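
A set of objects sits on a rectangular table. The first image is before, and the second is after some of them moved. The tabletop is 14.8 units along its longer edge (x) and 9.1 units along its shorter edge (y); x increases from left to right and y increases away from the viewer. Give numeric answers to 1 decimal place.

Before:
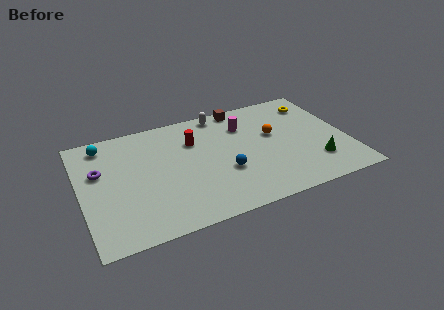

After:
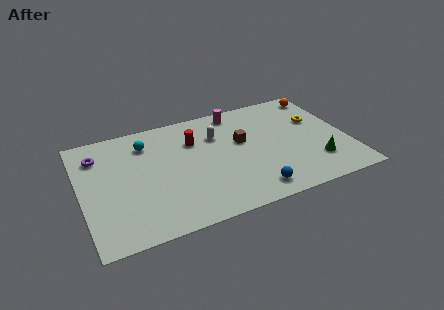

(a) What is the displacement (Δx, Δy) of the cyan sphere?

(2.3, -0.7)

From the two frames, the cyan sphere sits at roughly (1.5, 7.8) before and (3.8, 7.1) after.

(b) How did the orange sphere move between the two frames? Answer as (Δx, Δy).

(3.1, 2.5)

From the two frames, the orange sphere sits at roughly (10.8, 5.4) before and (13.9, 7.9) after.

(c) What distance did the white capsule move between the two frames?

1.8

From (8.1, 8.2) to (7.7, 6.4), the white capsule covered √(0.4² + 1.8²) ≈ 1.8 units.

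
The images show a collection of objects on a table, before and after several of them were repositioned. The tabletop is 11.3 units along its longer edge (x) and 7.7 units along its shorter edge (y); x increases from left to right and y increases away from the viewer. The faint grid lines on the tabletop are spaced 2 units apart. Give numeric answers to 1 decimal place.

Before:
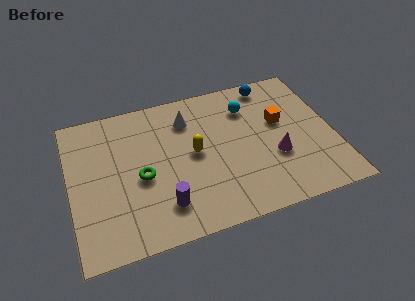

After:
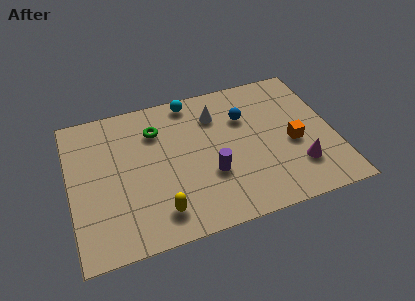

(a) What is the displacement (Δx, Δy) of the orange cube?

(0.4, -1.3)

From the two frames, the orange cube sits at roughly (9.1, 4.6) before and (9.5, 3.3) after.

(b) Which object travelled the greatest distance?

the yellow capsule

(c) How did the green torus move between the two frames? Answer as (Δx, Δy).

(0.8, 2.3)

From the two frames, the green torus sits at roughly (3.0, 3.4) before and (3.8, 5.7) after.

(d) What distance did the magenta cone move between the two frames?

1.2

The magenta cone was near (8.7, 2.8) before and (9.6, 2.0) after, so it travelled √(0.9² + 0.8²) ≈ 1.2 units.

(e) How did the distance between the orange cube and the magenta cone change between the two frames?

-0.5

They were about 1.8 units apart before and 1.3 after — 0.5 units closer together.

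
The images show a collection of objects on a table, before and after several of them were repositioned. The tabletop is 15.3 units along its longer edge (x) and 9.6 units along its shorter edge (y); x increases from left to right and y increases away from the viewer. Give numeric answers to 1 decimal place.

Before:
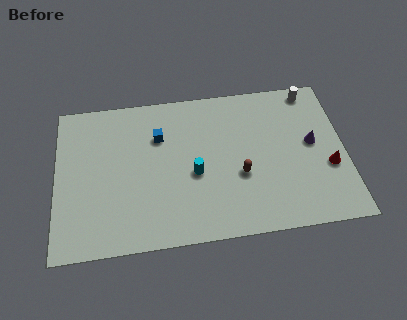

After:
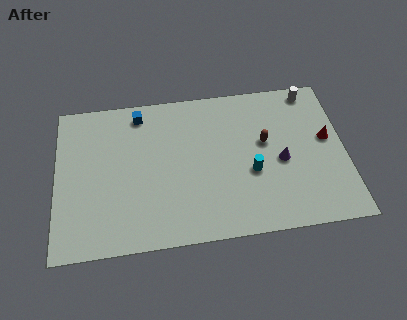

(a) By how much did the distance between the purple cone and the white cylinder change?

+1.3

They were about 3.4 units apart before and 4.7 after — 1.3 units further apart.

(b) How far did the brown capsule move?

2.4

The brown capsule was near (9.7, 3.7) before and (11.1, 5.6) after, so it travelled √(1.4² + 1.9²) ≈ 2.4 units.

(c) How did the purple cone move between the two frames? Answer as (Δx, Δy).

(-1.7, -0.9)

The purple cone started near (13.6, 5.2) and ended near (11.9, 4.3).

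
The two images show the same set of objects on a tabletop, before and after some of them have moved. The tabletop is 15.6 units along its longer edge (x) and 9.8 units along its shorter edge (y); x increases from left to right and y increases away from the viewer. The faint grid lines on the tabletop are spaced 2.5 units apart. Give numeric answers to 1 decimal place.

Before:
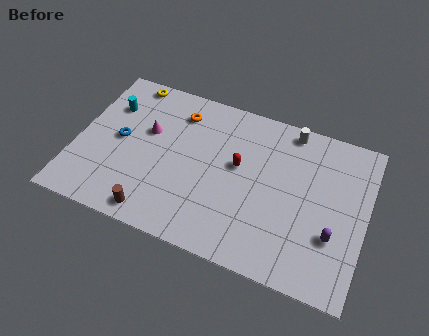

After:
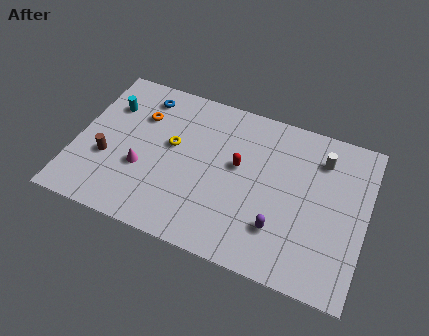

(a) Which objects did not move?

the cyan cylinder and the red capsule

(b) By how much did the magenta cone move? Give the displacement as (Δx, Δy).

(0.0, -2.4)

The magenta cone started near (3.7, 6.0) and ended near (3.7, 3.6).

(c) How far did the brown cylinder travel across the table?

3.8

The brown cylinder was near (4.7, 1.1) before and (1.8, 3.6) after, so it travelled √(2.9² + 2.5²) ≈ 3.8 units.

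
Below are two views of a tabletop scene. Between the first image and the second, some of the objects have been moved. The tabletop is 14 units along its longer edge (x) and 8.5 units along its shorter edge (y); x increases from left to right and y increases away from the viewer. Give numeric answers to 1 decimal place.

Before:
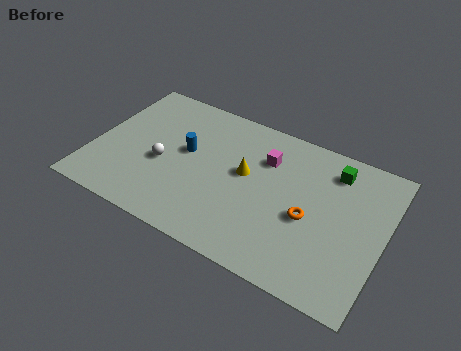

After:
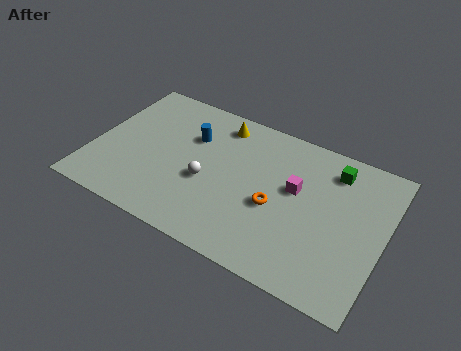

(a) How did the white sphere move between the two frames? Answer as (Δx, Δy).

(2.2, -0.1)

The white sphere was at about (3.4, 3.6) and moved to about (5.6, 3.5).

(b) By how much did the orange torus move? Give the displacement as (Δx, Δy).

(-1.6, -0.1)

From the two frames, the orange torus sits at roughly (10.5, 3.7) before and (8.9, 3.6) after.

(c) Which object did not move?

the green cube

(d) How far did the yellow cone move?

2.9

From (7.3, 4.8) to (5.7, 7.2), the yellow cone covered √(1.6² + 2.4²) ≈ 2.9 units.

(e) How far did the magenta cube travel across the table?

1.9

The magenta cube was near (8.1, 6.1) before and (9.7, 5.0) after, so it travelled √(1.6² + 1.1²) ≈ 1.9 units.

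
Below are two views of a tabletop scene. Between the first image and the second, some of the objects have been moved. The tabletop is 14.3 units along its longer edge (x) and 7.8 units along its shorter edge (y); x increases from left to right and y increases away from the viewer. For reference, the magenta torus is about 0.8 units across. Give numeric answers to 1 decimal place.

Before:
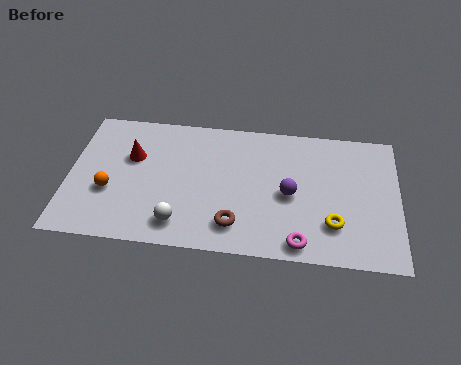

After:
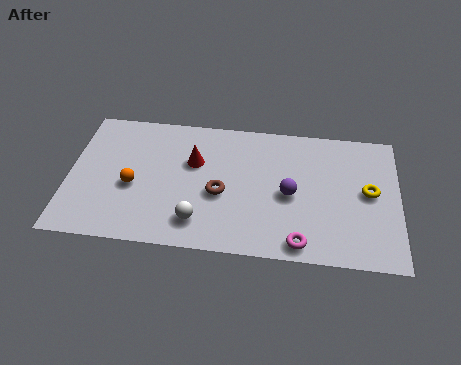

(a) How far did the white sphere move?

0.8

From (4.9, 1.4) to (5.7, 1.6), the white sphere covered √(0.8² + 0.2²) ≈ 0.8 units.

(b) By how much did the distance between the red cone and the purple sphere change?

-2.6

Before: roughly 7.0 units apart; after: 4.4. That's 2.6 units closer together.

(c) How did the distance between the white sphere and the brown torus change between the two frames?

-0.5

Before: roughly 2.4 units apart; after: 1.9. That's 0.5 units closer together.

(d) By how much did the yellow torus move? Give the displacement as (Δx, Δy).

(1.5, 2.0)

From the two frames, the yellow torus sits at roughly (11.5, 2.1) before and (13.0, 4.1) after.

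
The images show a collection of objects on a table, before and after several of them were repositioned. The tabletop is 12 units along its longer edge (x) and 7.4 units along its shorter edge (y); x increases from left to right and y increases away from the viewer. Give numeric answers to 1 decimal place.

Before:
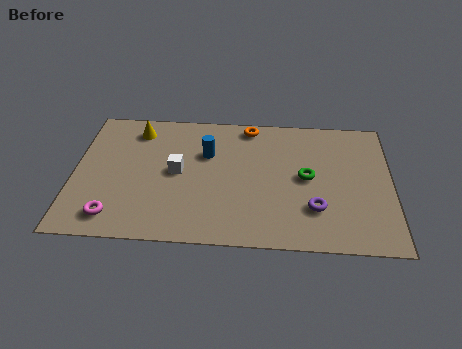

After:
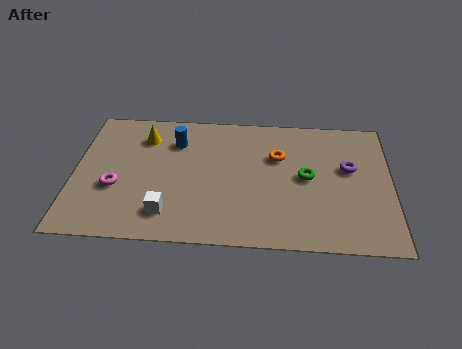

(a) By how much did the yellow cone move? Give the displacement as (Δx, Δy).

(0.3, -0.4)

The yellow cone started near (2.3, 6.1) and ended near (2.6, 5.7).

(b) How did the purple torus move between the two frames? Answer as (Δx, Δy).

(1.3, 2.3)

The purple torus started near (9.1, 2.1) and ended near (10.4, 4.4).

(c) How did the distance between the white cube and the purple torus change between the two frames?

+1.9

The distance was about 5.5 in the first image and 7.4 in the second, so they moved 1.9 units further apart.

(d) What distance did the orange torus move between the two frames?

2.0

From (6.6, 6.6) to (7.7, 4.9), the orange torus covered √(1.1² + 1.7²) ≈ 2.0 units.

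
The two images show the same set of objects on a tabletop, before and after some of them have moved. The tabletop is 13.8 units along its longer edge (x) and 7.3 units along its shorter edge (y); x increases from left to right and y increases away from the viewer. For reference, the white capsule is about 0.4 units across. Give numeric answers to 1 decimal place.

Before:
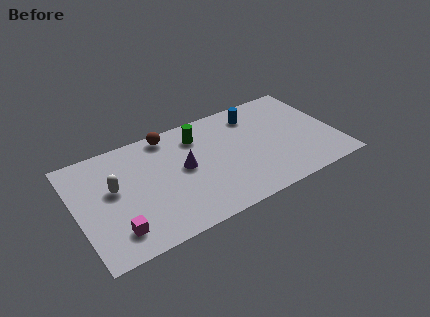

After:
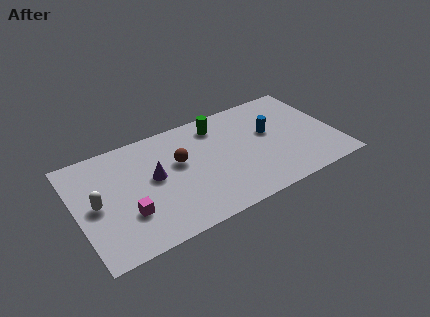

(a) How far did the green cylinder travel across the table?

1.1

The green cylinder was near (6.7, 5.7) before and (7.8, 6.0) after, so it travelled √(1.1² + 0.3²) ≈ 1.1 units.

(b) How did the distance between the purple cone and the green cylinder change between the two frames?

+2.1

Before: roughly 2.1 units apart; after: 4.2. That's 2.1 units further apart.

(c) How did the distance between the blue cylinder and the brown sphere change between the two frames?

+0.3

Before: roughly 4.6 units apart; after: 4.9. That's 0.3 units further apart.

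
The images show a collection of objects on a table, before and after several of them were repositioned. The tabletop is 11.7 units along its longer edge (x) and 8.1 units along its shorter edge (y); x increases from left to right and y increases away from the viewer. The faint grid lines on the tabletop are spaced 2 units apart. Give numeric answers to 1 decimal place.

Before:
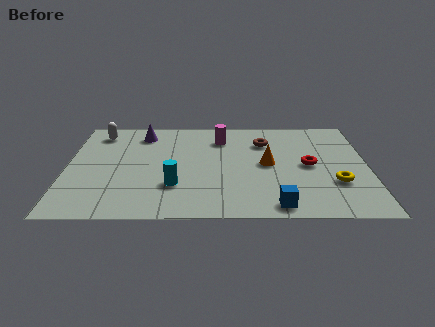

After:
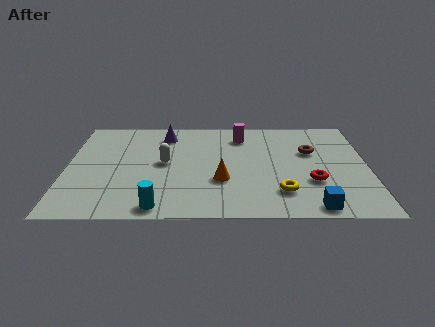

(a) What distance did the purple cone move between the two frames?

0.9

The purple cone moved from about (2.9, 6.6) to (3.8, 6.5), a distance of √(0.9² + 0.1²) ≈ 0.9.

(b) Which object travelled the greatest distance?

the white capsule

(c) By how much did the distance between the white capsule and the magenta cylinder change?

-1.1

The distance was about 4.8 in the first image and 3.7 in the second, so they moved 1.1 units closer together.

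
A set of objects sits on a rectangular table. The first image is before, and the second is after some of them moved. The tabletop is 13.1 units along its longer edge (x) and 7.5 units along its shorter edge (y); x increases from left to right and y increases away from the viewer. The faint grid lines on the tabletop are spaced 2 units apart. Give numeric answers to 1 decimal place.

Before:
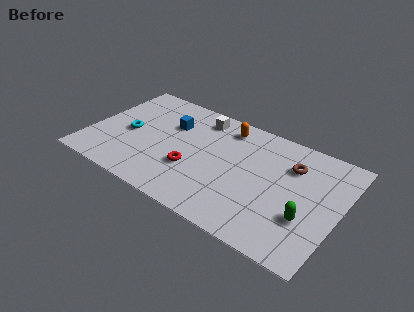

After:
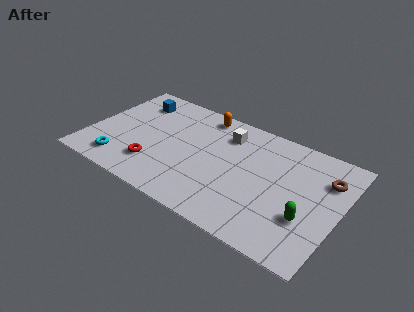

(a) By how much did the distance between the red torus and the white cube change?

+1.3

Before: roughly 3.7 units apart; after: 5.0. That's 1.3 units further apart.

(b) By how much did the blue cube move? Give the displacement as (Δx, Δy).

(-2.1, 0.8)

The blue cube was at about (4.0, 5.1) and moved to about (1.9, 5.9).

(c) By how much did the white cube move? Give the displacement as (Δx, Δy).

(1.5, -0.5)

The white cube was at about (5.4, 6.3) and moved to about (6.9, 5.8).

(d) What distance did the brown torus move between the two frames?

1.8

From (10.4, 5.4) to (12.2, 5.4), the brown torus covered √(1.8² + 0.0²) ≈ 1.8 units.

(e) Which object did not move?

the green capsule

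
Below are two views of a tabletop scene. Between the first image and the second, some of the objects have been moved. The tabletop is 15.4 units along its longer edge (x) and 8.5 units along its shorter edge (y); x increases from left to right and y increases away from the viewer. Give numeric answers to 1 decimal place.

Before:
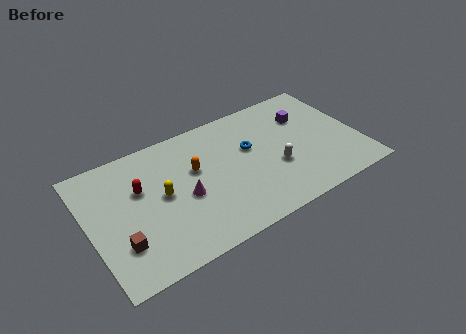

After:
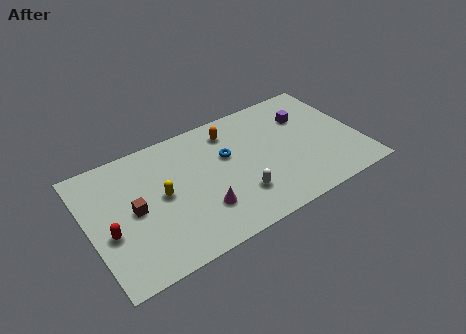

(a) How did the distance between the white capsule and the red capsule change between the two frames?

-0.5

They were about 7.8 units apart before and 7.3 after — 0.5 units closer together.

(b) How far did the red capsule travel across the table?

2.8

The red capsule moved from about (3.0, 5.4) to (1.0, 3.4), a distance of √(2.0² + 2.0²) ≈ 2.8.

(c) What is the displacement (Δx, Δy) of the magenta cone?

(0.8, -1.3)

The magenta cone was at about (5.3, 3.7) and moved to about (6.1, 2.4).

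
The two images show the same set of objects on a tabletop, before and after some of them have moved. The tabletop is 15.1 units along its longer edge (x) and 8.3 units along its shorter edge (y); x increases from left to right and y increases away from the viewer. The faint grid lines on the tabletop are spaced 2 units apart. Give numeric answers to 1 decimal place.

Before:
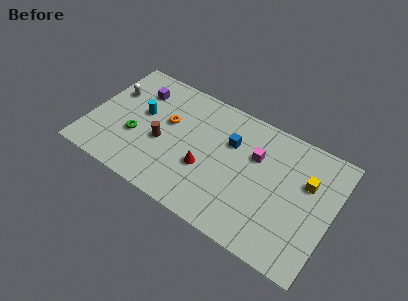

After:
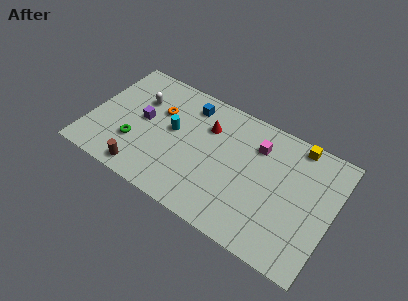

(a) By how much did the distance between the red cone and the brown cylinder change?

+3.1

The distance was about 2.8 in the first image and 5.9 in the second, so they moved 3.1 units further apart.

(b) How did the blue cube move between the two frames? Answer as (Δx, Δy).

(-2.8, 1.2)

The blue cube started near (8.6, 5.6) and ended near (5.8, 6.8).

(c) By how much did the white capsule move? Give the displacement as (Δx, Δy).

(1.7, 0.2)

The white capsule was at about (1.1, 5.5) and moved to about (2.8, 5.7).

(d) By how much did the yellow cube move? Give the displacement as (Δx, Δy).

(-0.9, 2.1)

The yellow cube started near (13.4, 5.4) and ended near (12.5, 7.5).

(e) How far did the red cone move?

2.8

From (7.4, 3.1) to (7.1, 5.9), the red cone covered √(0.3² + 2.8²) ≈ 2.8 units.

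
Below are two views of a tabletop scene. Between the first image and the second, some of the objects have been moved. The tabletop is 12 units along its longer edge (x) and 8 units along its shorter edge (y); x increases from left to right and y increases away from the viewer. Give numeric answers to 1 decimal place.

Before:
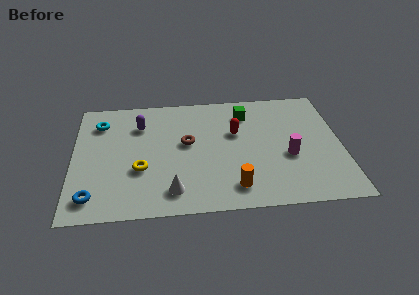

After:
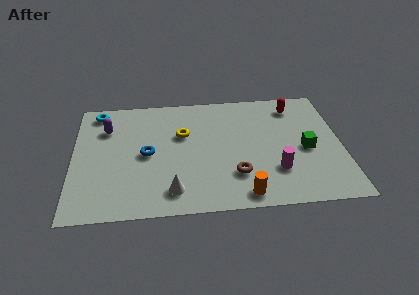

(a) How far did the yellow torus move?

2.9

The yellow torus moved from about (3.0, 2.9) to (4.9, 5.1), a distance of √(1.9² + 2.2²) ≈ 2.9.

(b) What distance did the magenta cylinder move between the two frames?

1.1

The magenta cylinder moved from about (9.6, 3.2) to (9.0, 2.3), a distance of √(0.6² + 0.9²) ≈ 1.1.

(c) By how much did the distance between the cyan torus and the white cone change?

+0.7

The distance was about 5.8 in the first image and 6.5 in the second, so they moved 0.7 units further apart.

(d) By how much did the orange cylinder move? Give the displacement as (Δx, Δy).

(0.4, -0.5)

The orange cylinder was at about (7.1, 1.4) and moved to about (7.5, 0.9).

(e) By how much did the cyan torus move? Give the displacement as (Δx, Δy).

(-0.1, 0.8)

The cyan torus started near (1.2, 6.2) and ended near (1.1, 7.0).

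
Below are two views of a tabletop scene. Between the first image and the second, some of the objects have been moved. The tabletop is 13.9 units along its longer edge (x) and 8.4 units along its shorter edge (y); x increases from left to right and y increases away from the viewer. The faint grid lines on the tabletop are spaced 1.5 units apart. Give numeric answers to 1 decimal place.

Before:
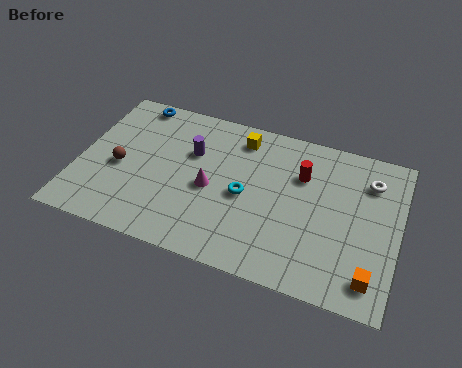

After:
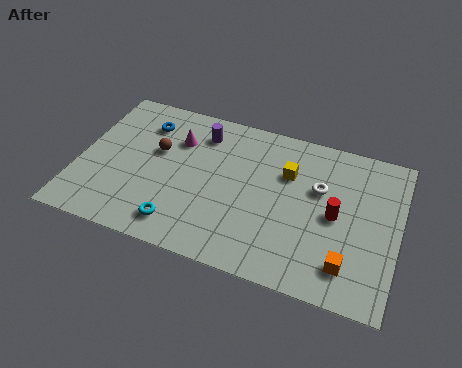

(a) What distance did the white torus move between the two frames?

2.4

The white torus was near (12.5, 6.4) before and (10.4, 5.3) after, so it travelled √(2.1² + 1.1²) ≈ 2.4 units.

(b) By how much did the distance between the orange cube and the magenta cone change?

+1.4

The distance was about 7.5 in the first image and 8.9 in the second, so they moved 1.4 units further apart.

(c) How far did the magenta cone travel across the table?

2.8

From (5.8, 3.8) to (4.1, 6.0), the magenta cone covered √(1.7² + 2.2²) ≈ 2.8 units.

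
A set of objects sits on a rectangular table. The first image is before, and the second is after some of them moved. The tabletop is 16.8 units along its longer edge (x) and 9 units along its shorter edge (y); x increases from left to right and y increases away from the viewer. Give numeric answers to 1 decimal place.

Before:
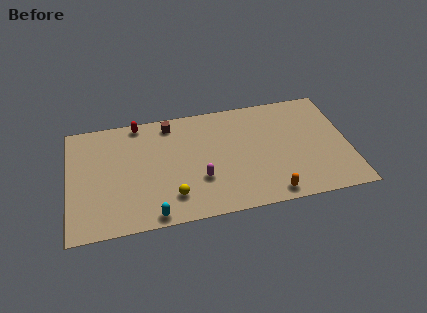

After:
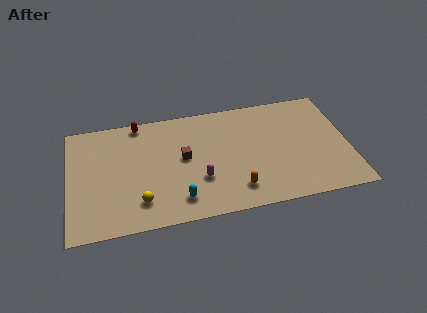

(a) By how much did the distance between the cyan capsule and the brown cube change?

-3.9

The distance was about 7.1 in the first image and 3.2 in the second, so they moved 3.9 units closer together.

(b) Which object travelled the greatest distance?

the brown cube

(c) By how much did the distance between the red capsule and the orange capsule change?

-2.0

Before: roughly 10.5 units apart; after: 8.5. That's 2.0 units closer together.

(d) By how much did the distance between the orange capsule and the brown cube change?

-4.6

They were about 8.9 units apart before and 4.3 after — 4.6 units closer together.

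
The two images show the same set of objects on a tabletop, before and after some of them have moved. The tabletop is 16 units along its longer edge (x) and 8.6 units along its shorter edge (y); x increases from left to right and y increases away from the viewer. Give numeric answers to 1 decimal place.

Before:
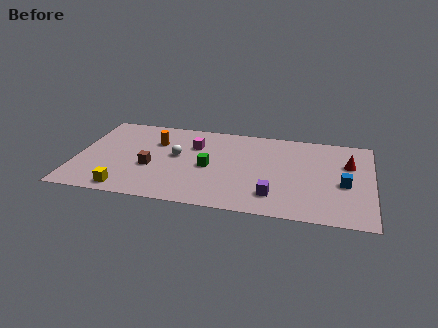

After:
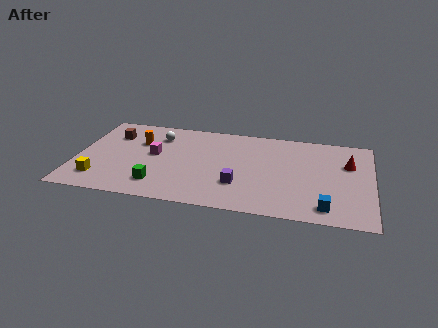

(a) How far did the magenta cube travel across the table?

2.5

The magenta cube was near (6.3, 6.0) before and (4.2, 4.7) after, so it travelled √(2.1² + 1.3²) ≈ 2.5 units.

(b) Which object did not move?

the red cone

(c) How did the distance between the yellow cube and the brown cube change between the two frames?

+1.8

The distance was about 2.7 in the first image and 4.5 in the second, so they moved 1.8 units further apart.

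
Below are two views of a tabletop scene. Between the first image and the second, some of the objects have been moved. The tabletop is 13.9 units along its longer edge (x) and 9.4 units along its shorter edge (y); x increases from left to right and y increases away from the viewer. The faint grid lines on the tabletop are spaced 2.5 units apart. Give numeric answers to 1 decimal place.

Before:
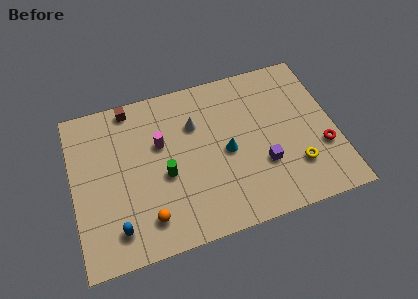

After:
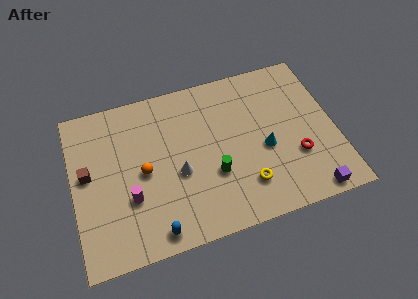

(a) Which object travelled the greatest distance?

the brown cube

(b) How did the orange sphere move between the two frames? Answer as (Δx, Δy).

(0.0, 2.7)

From the two frames, the orange sphere sits at roughly (3.7, 1.8) before and (3.7, 4.5) after.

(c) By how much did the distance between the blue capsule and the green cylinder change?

+0.5

Before: roughly 3.5 units apart; after: 4.0. That's 0.5 units further apart.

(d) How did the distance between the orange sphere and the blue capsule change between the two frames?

+1.9

The distance was about 1.6 in the first image and 3.5 in the second, so they moved 1.9 units further apart.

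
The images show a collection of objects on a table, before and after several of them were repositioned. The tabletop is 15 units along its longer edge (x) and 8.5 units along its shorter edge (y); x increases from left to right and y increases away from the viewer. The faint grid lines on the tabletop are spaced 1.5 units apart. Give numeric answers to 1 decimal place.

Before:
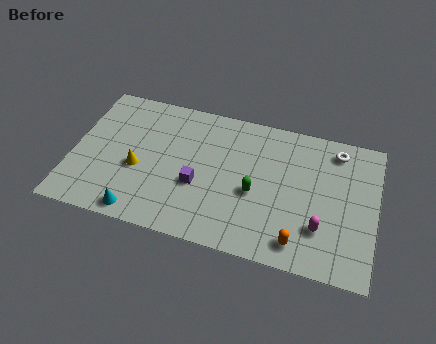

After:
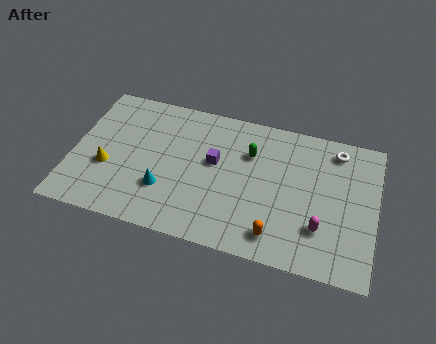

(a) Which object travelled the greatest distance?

the green capsule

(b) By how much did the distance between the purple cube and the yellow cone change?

+2.5

They were about 3.0 units apart before and 5.5 after — 2.5 units further apart.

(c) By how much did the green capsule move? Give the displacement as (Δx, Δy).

(-0.4, 2.3)

The green capsule started near (9.1, 3.6) and ended near (8.7, 5.9).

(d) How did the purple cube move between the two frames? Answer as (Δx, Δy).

(0.7, 1.6)

The purple cube started near (6.3, 3.3) and ended near (7.0, 4.9).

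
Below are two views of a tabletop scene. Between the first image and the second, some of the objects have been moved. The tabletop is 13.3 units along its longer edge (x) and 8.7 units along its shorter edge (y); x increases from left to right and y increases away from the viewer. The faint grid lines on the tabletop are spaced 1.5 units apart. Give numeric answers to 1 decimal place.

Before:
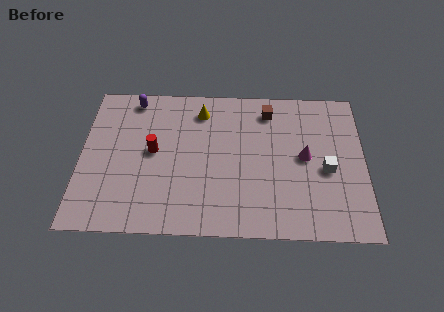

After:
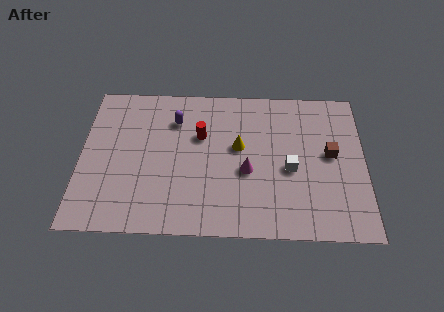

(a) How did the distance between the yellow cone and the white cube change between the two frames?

-4.1

The distance was about 6.8 in the first image and 2.7 in the second, so they moved 4.1 units closer together.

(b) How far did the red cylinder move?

2.4

From (3.4, 4.6) to (5.6, 5.6), the red cylinder covered √(2.2² + 1.0²) ≈ 2.4 units.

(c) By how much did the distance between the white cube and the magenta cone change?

+0.8

The distance was about 1.2 in the first image and 2.0 in the second, so they moved 0.8 units further apart.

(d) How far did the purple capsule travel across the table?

2.3

From (2.4, 7.7) to (4.4, 6.5), the purple capsule covered √(2.0² + 1.2²) ≈ 2.3 units.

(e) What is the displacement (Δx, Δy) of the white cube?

(-1.7, 0.0)

The white cube started near (11.5, 3.8) and ended near (9.8, 3.8).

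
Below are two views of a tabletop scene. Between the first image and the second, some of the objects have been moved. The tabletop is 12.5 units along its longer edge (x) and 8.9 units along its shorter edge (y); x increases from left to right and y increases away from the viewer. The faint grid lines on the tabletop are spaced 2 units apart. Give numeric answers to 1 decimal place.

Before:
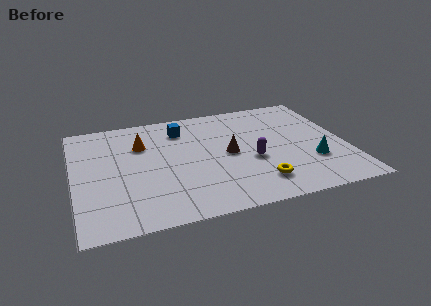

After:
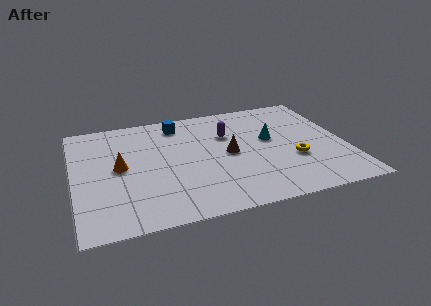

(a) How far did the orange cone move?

1.9

The orange cone moved from about (3.2, 6.2) to (2.1, 4.6), a distance of √(1.1² + 1.6²) ≈ 1.9.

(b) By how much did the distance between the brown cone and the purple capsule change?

+0.3

They were about 1.3 units apart before and 1.6 after — 0.3 units further apart.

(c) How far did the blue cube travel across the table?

0.5

The blue cube moved from about (5.1, 7.0) to (5.0, 7.5), a distance of √(0.1² + 0.5²) ≈ 0.5.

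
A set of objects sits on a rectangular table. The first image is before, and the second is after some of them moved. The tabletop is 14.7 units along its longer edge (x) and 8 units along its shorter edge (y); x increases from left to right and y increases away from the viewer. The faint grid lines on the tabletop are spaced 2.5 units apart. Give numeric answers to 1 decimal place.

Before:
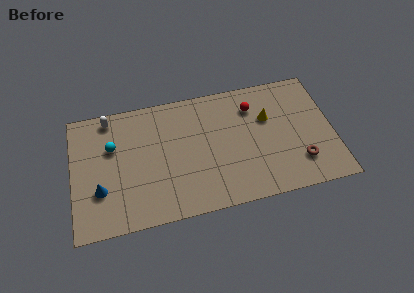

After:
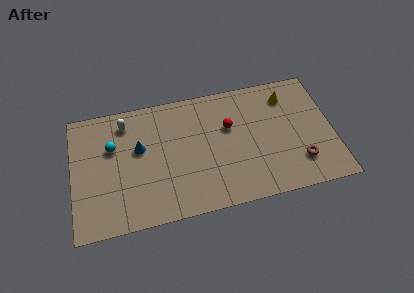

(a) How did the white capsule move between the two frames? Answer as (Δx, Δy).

(0.9, -0.5)

From the two frames, the white capsule sits at roughly (2.2, 7.1) before and (3.1, 6.6) after.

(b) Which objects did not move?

the brown torus and the cyan sphere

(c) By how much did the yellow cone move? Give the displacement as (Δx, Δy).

(1.2, 1.2)

From the two frames, the yellow cone sits at roughly (11.1, 5.2) before and (12.3, 6.4) after.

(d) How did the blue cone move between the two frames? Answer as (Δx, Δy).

(2.3, 2.2)

The blue cone was at about (1.5, 2.6) and moved to about (3.8, 4.8).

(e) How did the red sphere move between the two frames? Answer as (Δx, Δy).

(-1.4, -1.0)

The red sphere was at about (10.3, 6.1) and moved to about (8.9, 5.1).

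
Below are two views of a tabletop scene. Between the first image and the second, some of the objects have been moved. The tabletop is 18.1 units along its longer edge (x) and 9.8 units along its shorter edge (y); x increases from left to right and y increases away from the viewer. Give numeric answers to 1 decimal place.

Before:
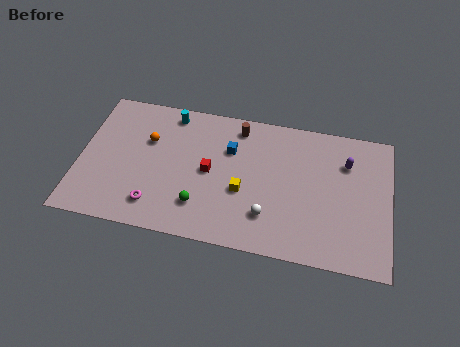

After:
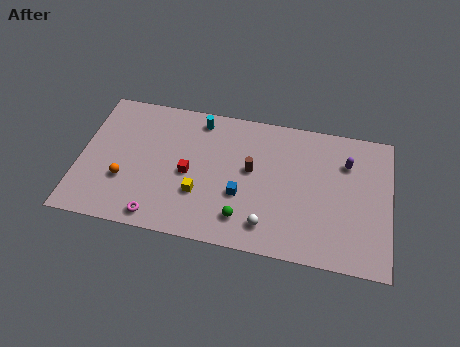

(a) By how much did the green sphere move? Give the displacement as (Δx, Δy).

(2.5, -0.4)

From the two frames, the green sphere sits at roughly (7.2, 2.4) before and (9.7, 2.0) after.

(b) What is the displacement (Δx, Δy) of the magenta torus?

(0.2, -0.8)

The magenta torus started near (4.6, 1.9) and ended near (4.8, 1.1).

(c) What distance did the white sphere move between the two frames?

0.7

The white sphere was near (11.1, 2.5) before and (11.1, 1.8) after, so it travelled √(0.0² + 0.7²) ≈ 0.7 units.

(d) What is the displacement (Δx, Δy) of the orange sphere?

(-1.2, -3.1)

From the two frames, the orange sphere sits at roughly (3.9, 6.4) before and (2.7, 3.3) after.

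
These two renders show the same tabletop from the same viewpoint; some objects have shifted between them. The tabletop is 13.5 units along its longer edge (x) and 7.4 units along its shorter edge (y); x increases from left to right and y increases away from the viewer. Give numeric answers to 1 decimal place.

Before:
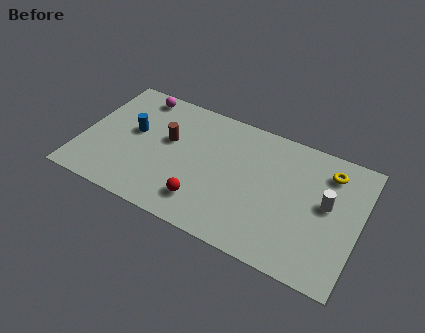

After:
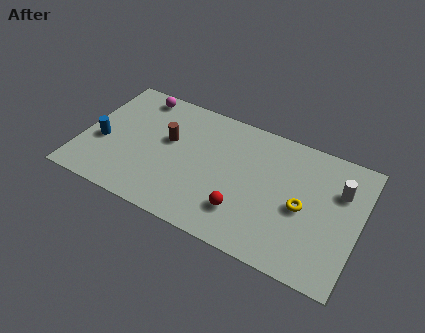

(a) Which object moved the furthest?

the yellow torus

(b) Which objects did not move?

the magenta sphere and the brown cylinder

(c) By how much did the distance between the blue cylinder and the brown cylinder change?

+1.7

The distance was about 1.7 in the first image and 3.4 in the second, so they moved 1.7 units further apart.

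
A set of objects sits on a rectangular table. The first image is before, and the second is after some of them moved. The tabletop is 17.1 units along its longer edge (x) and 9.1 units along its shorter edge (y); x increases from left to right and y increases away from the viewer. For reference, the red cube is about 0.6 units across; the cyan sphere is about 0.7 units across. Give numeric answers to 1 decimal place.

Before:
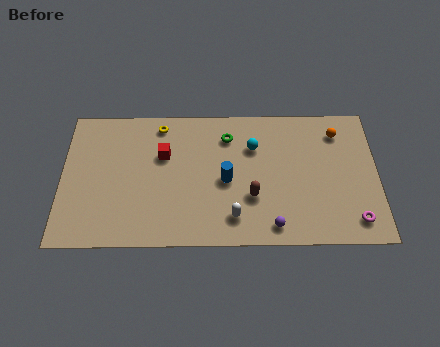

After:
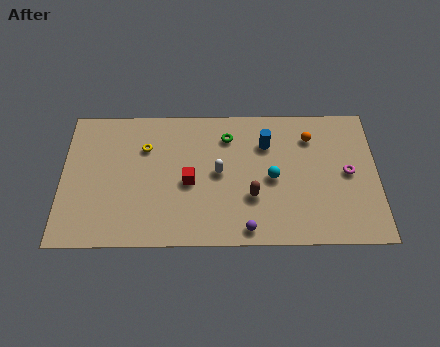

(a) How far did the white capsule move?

3.0

The white capsule moved from about (9.3, 1.8) to (8.5, 4.7), a distance of √(0.8² + 2.9²) ≈ 3.0.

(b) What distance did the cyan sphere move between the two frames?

2.3

The cyan sphere moved from about (10.4, 6.4) to (11.4, 4.3), a distance of √(1.0² + 2.1²) ≈ 2.3.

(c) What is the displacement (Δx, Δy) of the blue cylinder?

(2.2, 2.4)

The blue cylinder started near (8.9, 4.2) and ended near (11.1, 6.6).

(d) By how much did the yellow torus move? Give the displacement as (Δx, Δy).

(-0.8, -1.5)

The yellow torus was at about (5.3, 7.9) and moved to about (4.5, 6.4).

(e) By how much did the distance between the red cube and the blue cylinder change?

+1.1

The distance was about 3.8 in the first image and 4.9 in the second, so they moved 1.1 units further apart.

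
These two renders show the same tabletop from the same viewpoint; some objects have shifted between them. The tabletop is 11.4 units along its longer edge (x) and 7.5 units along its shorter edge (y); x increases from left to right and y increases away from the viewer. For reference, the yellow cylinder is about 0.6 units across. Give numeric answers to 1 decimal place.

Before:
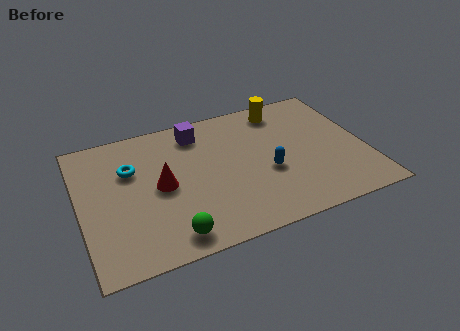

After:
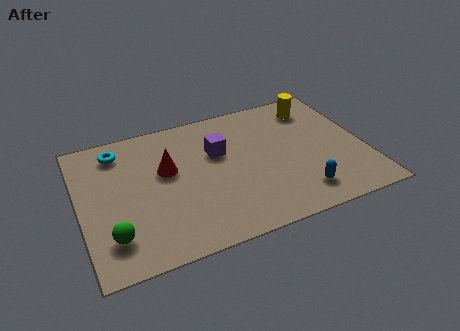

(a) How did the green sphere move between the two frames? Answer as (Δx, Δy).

(-2.2, 0.7)

The green sphere was at about (3.3, 1.0) and moved to about (1.1, 1.7).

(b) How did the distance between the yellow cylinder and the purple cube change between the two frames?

+0.8

Before: roughly 3.5 units apart; after: 4.3. That's 0.8 units further apart.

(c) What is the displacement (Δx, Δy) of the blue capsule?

(1.1, -1.6)

From the two frames, the blue capsule sits at roughly (7.4, 3.0) before and (8.5, 1.4) after.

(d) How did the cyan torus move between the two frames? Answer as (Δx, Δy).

(-0.4, 1.2)

From the two frames, the cyan torus sits at roughly (2.1, 5.0) before and (1.7, 6.2) after.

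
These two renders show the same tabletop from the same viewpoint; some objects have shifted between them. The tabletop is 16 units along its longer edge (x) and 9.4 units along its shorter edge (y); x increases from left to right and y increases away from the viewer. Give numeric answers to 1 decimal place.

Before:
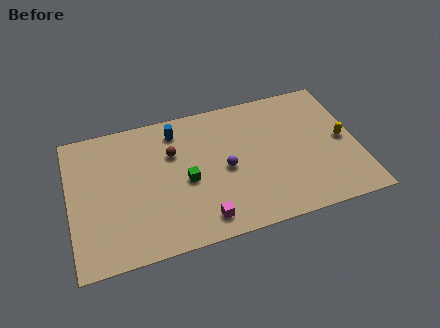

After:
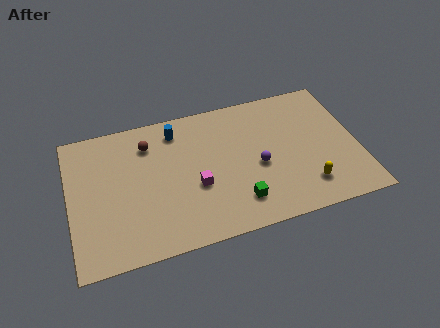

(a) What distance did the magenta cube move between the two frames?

2.3

The magenta cube moved from about (7.1, 1.4) to (6.9, 3.7), a distance of √(0.2² + 2.3²) ≈ 2.3.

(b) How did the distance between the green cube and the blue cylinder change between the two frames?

+2.9

Before: roughly 3.6 units apart; after: 6.5. That's 2.9 units further apart.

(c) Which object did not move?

the blue cylinder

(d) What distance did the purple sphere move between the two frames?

1.8

From (8.6, 4.4) to (10.4, 4.1), the purple sphere covered √(1.8² + 0.3²) ≈ 1.8 units.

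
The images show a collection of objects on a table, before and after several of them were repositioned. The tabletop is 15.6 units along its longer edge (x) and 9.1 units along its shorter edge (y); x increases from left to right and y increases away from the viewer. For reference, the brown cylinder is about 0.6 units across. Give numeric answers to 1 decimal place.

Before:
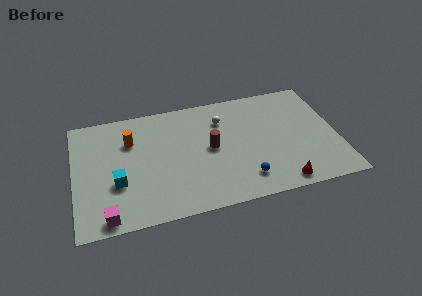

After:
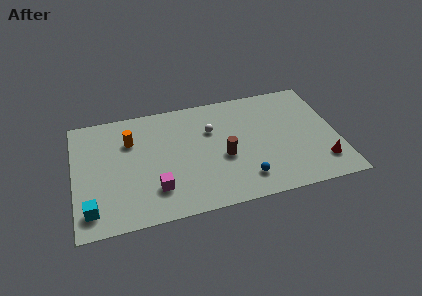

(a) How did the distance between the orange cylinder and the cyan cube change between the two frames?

+2.2

Before: roughly 3.2 units apart; after: 5.4. That's 2.2 units further apart.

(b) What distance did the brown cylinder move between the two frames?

1.1

The brown cylinder moved from about (8.1, 4.7) to (8.8, 3.8), a distance of √(0.7² + 0.9²) ≈ 1.1.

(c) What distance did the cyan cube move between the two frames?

2.3

The cyan cube moved from about (2.5, 3.3) to (0.9, 1.6), a distance of √(1.6² + 1.7²) ≈ 2.3.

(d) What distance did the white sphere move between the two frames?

1.0

The white sphere moved from about (8.9, 6.8) to (8.2, 6.1), a distance of √(0.7² + 0.7²) ≈ 1.0.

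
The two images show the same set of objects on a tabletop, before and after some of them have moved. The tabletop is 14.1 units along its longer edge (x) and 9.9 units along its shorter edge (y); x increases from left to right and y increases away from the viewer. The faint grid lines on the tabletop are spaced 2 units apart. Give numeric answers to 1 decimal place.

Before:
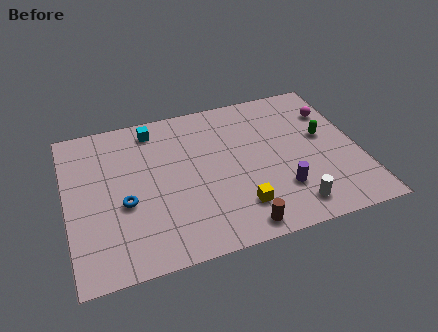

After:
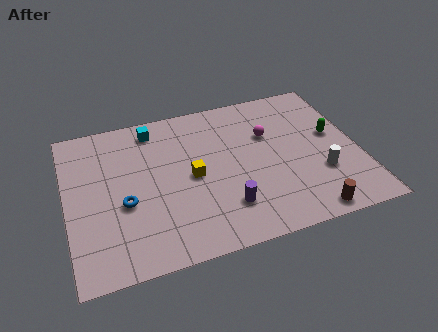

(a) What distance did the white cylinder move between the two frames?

2.3

From (10.5, 1.5) to (12.1, 3.2), the white cylinder covered √(1.6² + 1.7²) ≈ 2.3 units.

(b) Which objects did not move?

the cyan cube and the blue torus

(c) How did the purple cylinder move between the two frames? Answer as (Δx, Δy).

(-2.7, -0.3)

From the two frames, the purple cylinder sits at roughly (10.1, 2.7) before and (7.4, 2.4) after.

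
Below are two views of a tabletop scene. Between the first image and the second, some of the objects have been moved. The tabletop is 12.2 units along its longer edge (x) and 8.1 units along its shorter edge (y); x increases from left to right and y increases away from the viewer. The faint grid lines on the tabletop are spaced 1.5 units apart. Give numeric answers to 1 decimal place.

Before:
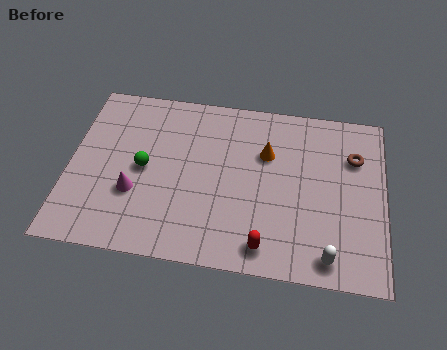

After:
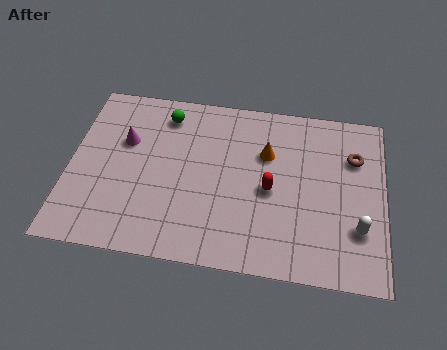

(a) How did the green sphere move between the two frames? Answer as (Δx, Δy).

(0.7, 2.7)

From the two frames, the green sphere sits at roughly (2.9, 4.0) before and (3.6, 6.7) after.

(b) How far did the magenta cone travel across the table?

2.5

The magenta cone was near (2.6, 2.8) before and (2.1, 5.2) after, so it travelled √(0.5² + 2.4²) ≈ 2.5 units.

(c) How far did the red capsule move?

2.6

The red capsule was near (7.7, 1.1) before and (7.8, 3.7) after, so it travelled √(0.1² + 2.6²) ≈ 2.6 units.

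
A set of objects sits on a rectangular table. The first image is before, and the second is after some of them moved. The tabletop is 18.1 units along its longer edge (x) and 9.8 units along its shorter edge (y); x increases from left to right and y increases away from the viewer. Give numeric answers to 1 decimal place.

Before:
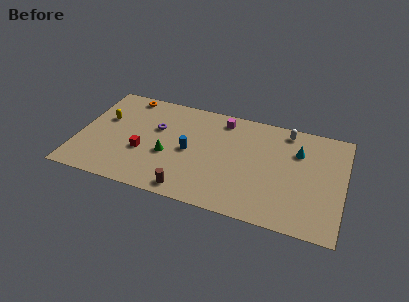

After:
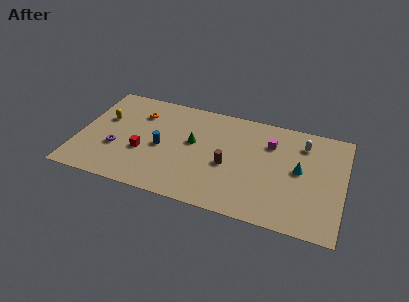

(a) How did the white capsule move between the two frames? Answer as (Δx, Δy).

(1.2, -0.9)

The white capsule started near (14.0, 8.6) and ended near (15.2, 7.7).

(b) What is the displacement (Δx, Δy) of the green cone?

(1.6, 1.7)

The green cone started near (6.2, 3.9) and ended near (7.8, 5.6).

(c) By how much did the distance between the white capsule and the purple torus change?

+4.1

They were about 9.1 units apart before and 13.2 after — 4.1 units further apart.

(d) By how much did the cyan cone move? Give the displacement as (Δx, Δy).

(0.2, -1.7)

The cyan cone was at about (14.9, 6.9) and moved to about (15.1, 5.2).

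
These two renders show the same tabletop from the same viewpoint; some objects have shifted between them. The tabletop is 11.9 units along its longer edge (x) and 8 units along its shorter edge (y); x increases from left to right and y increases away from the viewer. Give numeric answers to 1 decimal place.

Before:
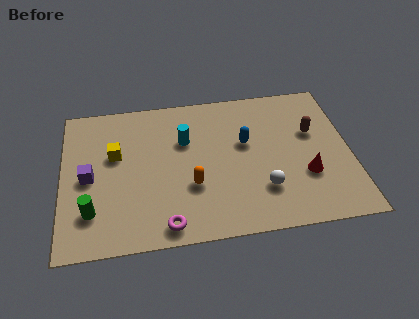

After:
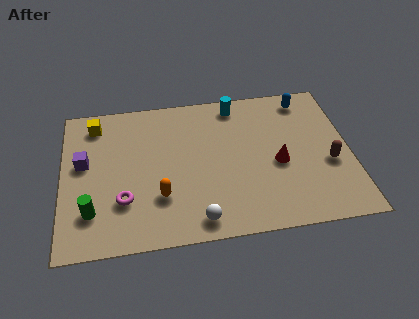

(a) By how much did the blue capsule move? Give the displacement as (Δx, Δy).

(2.6, 2.1)

The blue capsule was at about (7.6, 4.8) and moved to about (10.2, 6.9).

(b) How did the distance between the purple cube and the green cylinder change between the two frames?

+0.8

The distance was about 1.8 in the first image and 2.6 in the second, so they moved 0.8 units further apart.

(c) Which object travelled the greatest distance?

the blue capsule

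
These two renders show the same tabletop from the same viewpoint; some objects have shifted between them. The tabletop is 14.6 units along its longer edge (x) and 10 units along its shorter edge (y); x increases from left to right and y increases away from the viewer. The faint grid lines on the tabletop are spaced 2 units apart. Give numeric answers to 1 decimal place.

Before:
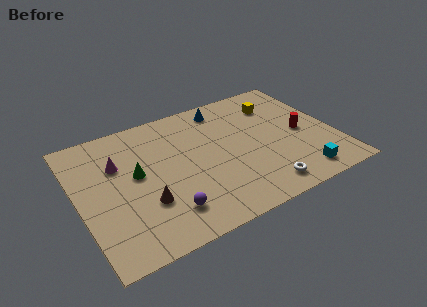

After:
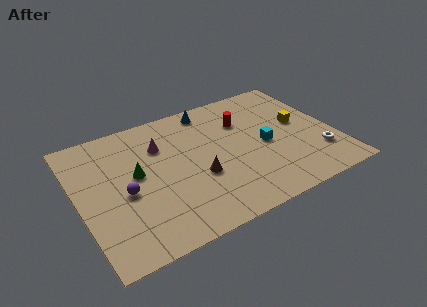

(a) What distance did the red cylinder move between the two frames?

3.9

From (12.8, 4.7) to (9.7, 7.0), the red cylinder covered √(3.1² + 2.3²) ≈ 3.9 units.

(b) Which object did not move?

the green cone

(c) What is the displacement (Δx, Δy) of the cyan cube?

(-1.5, 3.2)

The cyan cube was at about (12.1, 1.4) and moved to about (10.6, 4.6).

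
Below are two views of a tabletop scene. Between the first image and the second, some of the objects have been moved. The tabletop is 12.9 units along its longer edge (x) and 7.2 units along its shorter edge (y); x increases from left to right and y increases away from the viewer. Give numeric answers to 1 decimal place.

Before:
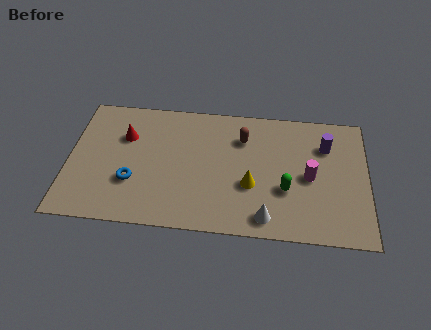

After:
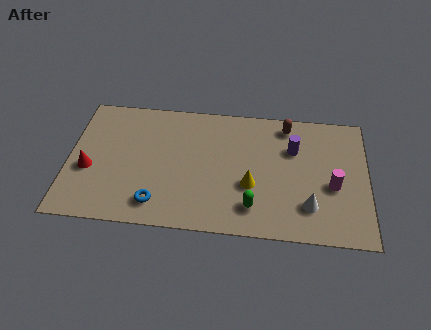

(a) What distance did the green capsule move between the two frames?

1.8

The green capsule was near (9.4, 2.6) before and (8.0, 1.5) after, so it travelled √(1.4² + 1.1²) ≈ 1.8 units.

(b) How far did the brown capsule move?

2.1

The brown capsule moved from about (7.5, 5.3) to (9.4, 6.2), a distance of √(1.9² + 0.9²) ≈ 2.1.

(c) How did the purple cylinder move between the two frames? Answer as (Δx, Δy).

(-1.4, -0.3)

The purple cylinder started near (11.1, 5.2) and ended near (9.7, 4.9).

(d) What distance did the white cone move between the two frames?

2.0

The white cone moved from about (8.6, 1.0) to (10.4, 1.8), a distance of √(1.8² + 0.8²) ≈ 2.0.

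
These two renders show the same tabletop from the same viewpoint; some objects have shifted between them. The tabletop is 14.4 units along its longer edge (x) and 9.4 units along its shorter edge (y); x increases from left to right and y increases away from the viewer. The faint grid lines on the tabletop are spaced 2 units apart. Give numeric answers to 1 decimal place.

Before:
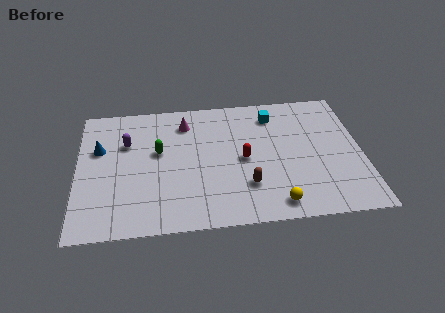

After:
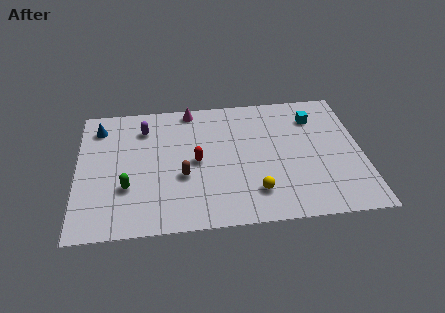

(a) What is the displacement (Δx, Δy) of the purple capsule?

(0.9, 1.0)

The purple capsule started near (2.5, 6.3) and ended near (3.4, 7.3).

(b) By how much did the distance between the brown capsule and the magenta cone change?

-0.8

Before: roughly 5.7 units apart; after: 4.9. That's 0.8 units closer together.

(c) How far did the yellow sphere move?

1.3

The yellow sphere was near (9.9, 1.2) before and (8.9, 2.1) after, so it travelled √(1.0² + 0.9²) ≈ 1.3 units.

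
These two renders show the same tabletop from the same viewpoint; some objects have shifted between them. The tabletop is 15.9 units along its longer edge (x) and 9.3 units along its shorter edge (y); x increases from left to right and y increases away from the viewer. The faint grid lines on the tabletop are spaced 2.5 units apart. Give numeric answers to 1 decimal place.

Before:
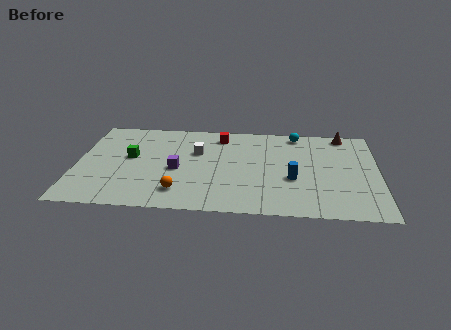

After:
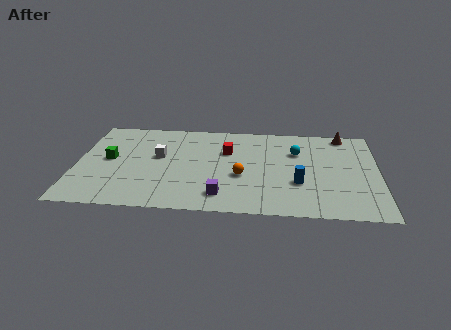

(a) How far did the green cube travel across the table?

1.1

From (2.8, 5.2) to (1.7, 4.9), the green cube covered √(1.1² + 0.3²) ≈ 1.1 units.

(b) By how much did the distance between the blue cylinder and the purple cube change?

-1.8

The distance was about 6.1 in the first image and 4.3 in the second, so they moved 1.8 units closer together.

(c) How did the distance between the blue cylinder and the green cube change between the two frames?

+1.4

Before: roughly 8.7 units apart; after: 10.1. That's 1.4 units further apart.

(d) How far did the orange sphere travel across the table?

3.7

The orange sphere was near (5.5, 1.9) before and (8.7, 3.7) after, so it travelled √(3.2² + 1.8²) ≈ 3.7 units.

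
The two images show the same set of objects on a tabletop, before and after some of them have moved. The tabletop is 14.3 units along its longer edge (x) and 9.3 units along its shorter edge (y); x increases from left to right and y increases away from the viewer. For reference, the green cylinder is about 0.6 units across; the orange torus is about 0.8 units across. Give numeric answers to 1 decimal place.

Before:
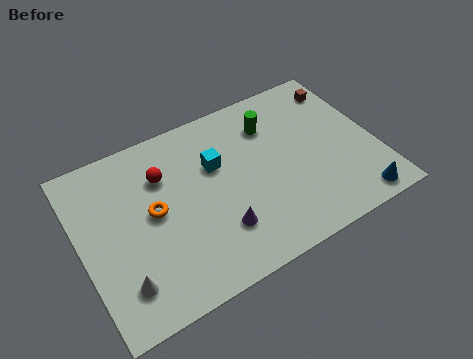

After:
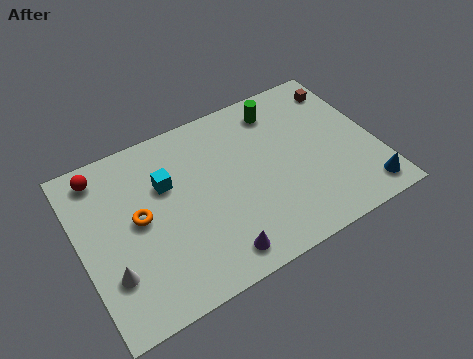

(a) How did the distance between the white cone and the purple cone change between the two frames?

+0.3

They were about 4.7 units apart before and 5.0 after — 0.3 units further apart.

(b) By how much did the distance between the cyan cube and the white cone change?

-1.9

They were about 6.5 units apart before and 4.6 after — 1.9 units closer together.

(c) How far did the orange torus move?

0.7

From (3.5, 4.9) to (2.8, 4.9), the orange torus covered √(0.7² + 0.0²) ≈ 0.7 units.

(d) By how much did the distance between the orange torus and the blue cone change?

+1.0

The distance was about 10.1 in the first image and 11.1 in the second, so they moved 1.0 units further apart.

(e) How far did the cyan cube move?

2.4

The cyan cube moved from about (6.7, 6.0) to (4.3, 6.1), a distance of √(2.4² + 0.1²) ≈ 2.4.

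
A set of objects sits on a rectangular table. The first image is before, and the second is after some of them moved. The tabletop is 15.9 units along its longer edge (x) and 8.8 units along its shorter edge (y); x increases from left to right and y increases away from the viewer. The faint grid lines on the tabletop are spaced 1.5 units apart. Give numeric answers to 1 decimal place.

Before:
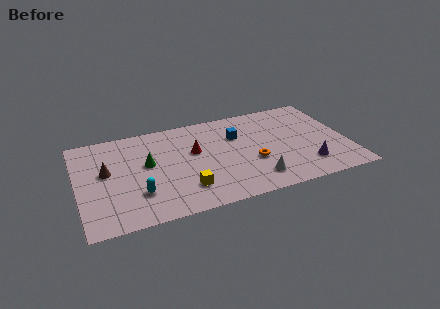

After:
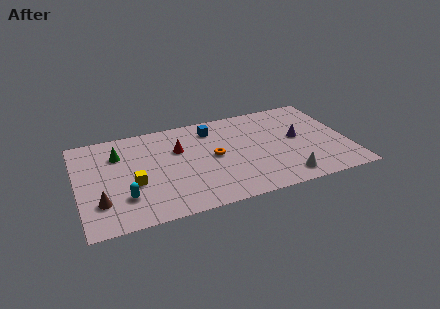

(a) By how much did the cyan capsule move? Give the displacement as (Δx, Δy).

(-0.8, -0.1)

From the two frames, the cyan capsule sits at roughly (3.4, 2.5) before and (2.6, 2.4) after.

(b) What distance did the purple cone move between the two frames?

2.7

From (13.3, 2.0) to (13.0, 4.7), the purple cone covered √(0.3² + 2.7²) ≈ 2.7 units.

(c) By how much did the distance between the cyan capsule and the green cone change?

+1.4

They were about 2.6 units apart before and 4.0 after — 1.4 units further apart.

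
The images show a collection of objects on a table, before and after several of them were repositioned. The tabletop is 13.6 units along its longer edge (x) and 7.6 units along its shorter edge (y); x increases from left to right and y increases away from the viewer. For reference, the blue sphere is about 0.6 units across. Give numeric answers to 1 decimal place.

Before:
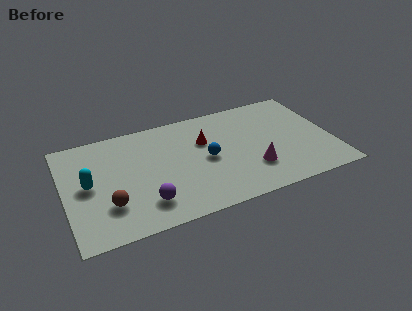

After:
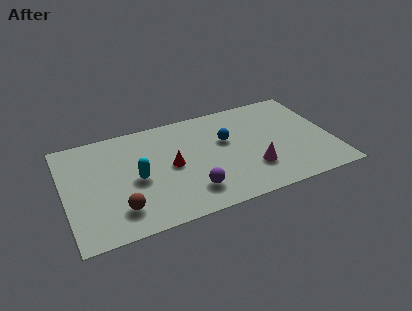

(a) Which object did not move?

the magenta cone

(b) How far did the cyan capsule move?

2.4

The cyan capsule was near (1.2, 3.9) before and (3.6, 3.5) after, so it travelled √(2.4² + 0.4²) ≈ 2.4 units.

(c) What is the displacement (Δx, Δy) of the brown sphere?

(0.5, -0.5)

From the two frames, the brown sphere sits at roughly (2.1, 2.2) before and (2.6, 1.7) after.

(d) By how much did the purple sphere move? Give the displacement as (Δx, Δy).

(2.3, 0.0)

The purple sphere was at about (3.9, 1.7) and moved to about (6.2, 1.7).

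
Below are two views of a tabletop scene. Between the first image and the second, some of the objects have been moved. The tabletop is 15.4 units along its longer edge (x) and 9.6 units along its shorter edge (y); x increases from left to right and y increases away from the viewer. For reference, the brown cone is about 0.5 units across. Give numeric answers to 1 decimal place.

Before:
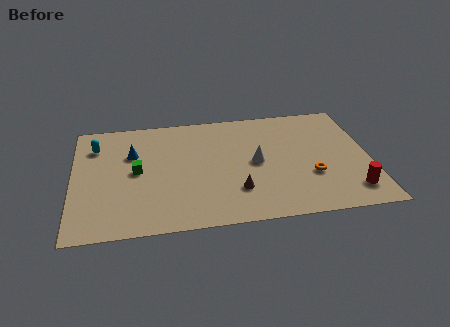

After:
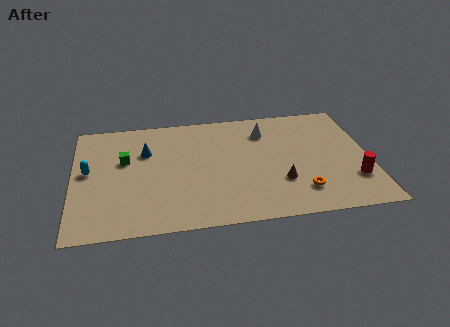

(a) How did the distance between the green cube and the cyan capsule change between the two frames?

-1.2

Before: roughly 3.2 units apart; after: 2.0. That's 1.2 units closer together.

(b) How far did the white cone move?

2.7

The white cone moved from about (9.5, 4.8) to (10.1, 7.4), a distance of √(0.6² + 2.6²) ≈ 2.7.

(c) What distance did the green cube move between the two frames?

1.2

From (3.3, 4.9) to (2.7, 5.9), the green cube covered √(0.6² + 1.0²) ≈ 1.2 units.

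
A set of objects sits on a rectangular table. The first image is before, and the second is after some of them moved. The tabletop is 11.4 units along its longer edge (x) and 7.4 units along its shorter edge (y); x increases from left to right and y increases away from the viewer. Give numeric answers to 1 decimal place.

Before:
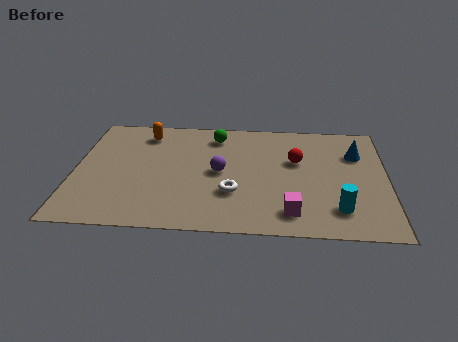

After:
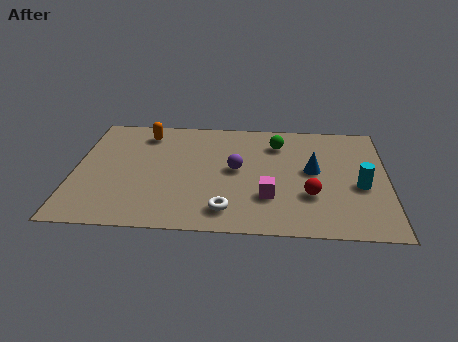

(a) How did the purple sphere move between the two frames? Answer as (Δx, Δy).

(0.6, 0.2)

The purple sphere started near (5.3, 3.7) and ended near (5.9, 3.9).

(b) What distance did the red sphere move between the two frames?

2.3

The red sphere was near (8.1, 4.6) before and (8.6, 2.4) after, so it travelled √(0.5² + 2.2²) ≈ 2.3 units.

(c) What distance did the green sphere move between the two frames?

2.3

The green sphere was near (5.1, 6.1) before and (7.4, 5.7) after, so it travelled √(2.3² + 0.4²) ≈ 2.3 units.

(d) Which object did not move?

the orange capsule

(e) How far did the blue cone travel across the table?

2.0

The blue cone moved from about (10.3, 5.2) to (8.7, 4.0), a distance of √(1.6² + 1.2²) ≈ 2.0.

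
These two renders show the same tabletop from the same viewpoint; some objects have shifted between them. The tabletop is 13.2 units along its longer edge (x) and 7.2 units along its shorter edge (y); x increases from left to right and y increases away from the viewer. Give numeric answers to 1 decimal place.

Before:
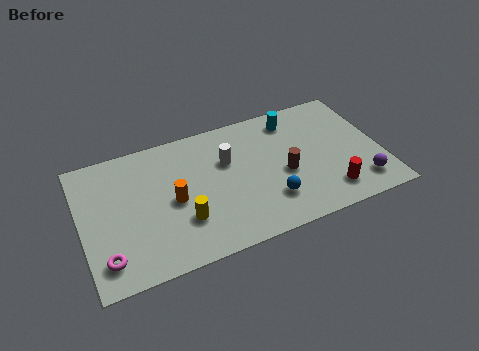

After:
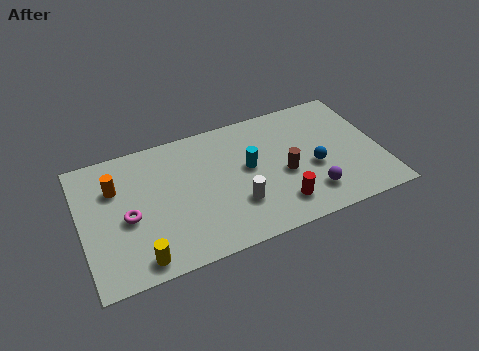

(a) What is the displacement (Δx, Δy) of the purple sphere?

(-2.2, 0.2)

The purple sphere started near (12.1, 1.4) and ended near (9.9, 1.6).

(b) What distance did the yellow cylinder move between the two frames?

2.4

The yellow cylinder moved from about (4.3, 2.2) to (2.3, 0.9), a distance of √(2.0² + 1.3²) ≈ 2.4.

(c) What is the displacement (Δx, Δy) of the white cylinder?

(0.2, -2.5)

The white cylinder was at about (6.5, 4.7) and moved to about (6.7, 2.2).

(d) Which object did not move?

the brown cylinder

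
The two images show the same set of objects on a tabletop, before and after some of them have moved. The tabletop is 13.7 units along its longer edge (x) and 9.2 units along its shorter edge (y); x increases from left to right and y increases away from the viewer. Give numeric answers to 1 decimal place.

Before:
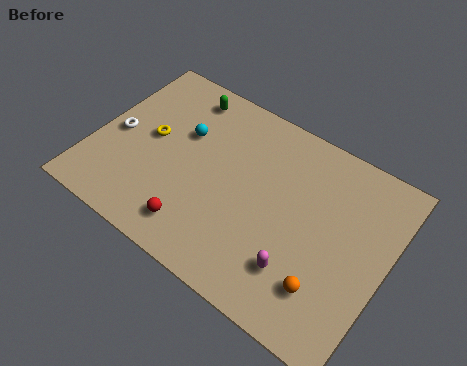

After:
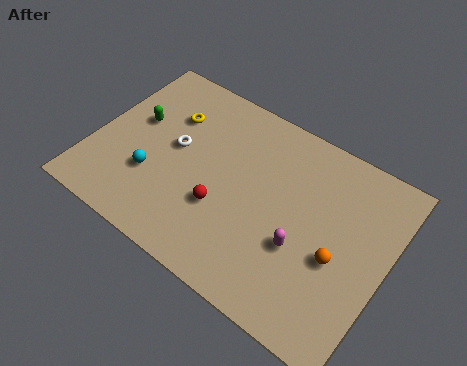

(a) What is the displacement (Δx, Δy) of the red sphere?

(0.9, 1.6)

The red sphere was at about (5.4, 1.6) and moved to about (6.3, 3.2).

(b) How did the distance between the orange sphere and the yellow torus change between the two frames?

-0.4

They were about 9.3 units apart before and 8.9 after — 0.4 units closer together.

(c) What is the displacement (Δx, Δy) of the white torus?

(2.7, 0.7)

The white torus was at about (1.0, 4.3) and moved to about (3.7, 5.0).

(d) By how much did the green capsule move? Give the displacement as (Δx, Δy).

(-1.8, -2.5)

The green capsule started near (3.5, 7.9) and ended near (1.7, 5.4).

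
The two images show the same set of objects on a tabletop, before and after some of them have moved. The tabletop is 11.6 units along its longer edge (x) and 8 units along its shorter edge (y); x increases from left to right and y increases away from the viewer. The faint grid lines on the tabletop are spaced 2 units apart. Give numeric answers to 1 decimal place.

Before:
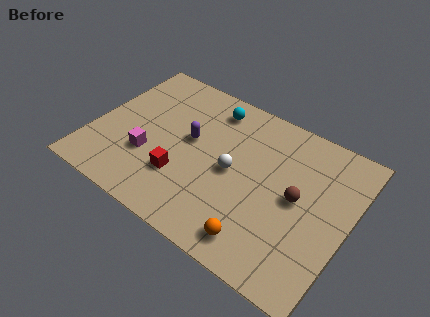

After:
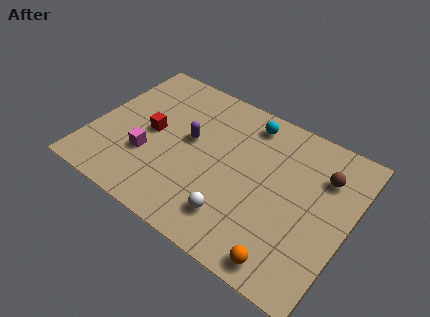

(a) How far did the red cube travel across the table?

2.3

The red cube moved from about (4.3, 2.4) to (2.6, 4.0), a distance of √(1.7² + 1.6²) ≈ 2.3.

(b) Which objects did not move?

the purple capsule and the magenta cube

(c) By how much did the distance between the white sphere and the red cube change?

+2.3

The distance was about 2.6 in the first image and 4.9 in the second, so they moved 2.3 units further apart.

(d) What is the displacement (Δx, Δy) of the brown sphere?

(0.9, 1.7)

The brown sphere was at about (9.3, 4.1) and moved to about (10.2, 5.8).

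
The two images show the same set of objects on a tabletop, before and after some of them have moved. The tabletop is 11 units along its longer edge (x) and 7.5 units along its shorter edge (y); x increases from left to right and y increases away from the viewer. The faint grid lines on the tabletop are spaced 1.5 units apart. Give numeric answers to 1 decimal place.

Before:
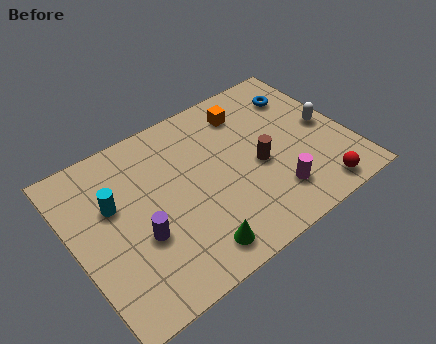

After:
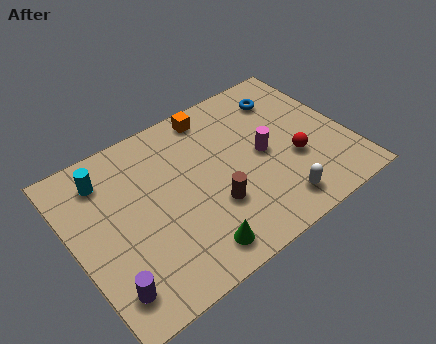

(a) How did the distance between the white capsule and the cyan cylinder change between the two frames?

-0.9

The distance was about 8.6 in the first image and 7.7 in the second, so they moved 0.9 units closer together.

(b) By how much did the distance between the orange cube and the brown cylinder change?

+1.5

Before: roughly 2.7 units apart; after: 4.2. That's 1.5 units further apart.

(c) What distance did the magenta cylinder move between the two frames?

2.0

The magenta cylinder moved from about (7.6, 1.7) to (7.6, 3.7), a distance of √(0.0² + 2.0²) ≈ 2.0.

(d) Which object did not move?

the green cone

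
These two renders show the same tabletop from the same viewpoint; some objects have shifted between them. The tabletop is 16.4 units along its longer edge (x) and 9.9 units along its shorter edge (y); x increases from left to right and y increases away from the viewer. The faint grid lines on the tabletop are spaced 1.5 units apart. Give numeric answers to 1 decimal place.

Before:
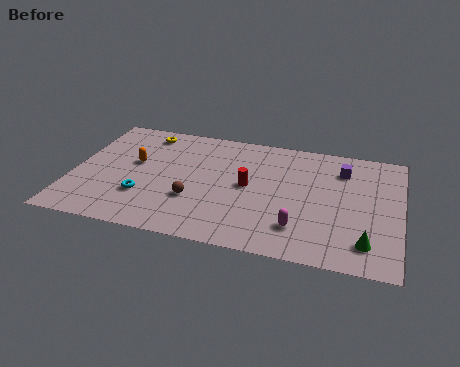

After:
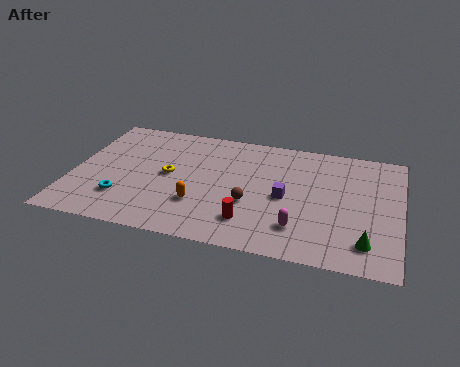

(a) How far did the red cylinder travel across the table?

2.9

The red cylinder was near (8.8, 5.1) before and (9.1, 2.2) after, so it travelled √(0.3² + 2.9²) ≈ 2.9 units.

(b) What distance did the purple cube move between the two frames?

4.0

From (13.4, 7.6) to (10.7, 4.6), the purple cube covered √(2.7² + 3.0²) ≈ 4.0 units.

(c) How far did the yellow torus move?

3.7

From (3.3, 8.5) to (4.8, 5.1), the yellow torus covered √(1.5² + 3.4²) ≈ 3.7 units.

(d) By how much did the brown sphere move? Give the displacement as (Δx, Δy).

(2.8, 0.4)

From the two frames, the brown sphere sits at roughly (6.2, 3.3) before and (9.0, 3.7) after.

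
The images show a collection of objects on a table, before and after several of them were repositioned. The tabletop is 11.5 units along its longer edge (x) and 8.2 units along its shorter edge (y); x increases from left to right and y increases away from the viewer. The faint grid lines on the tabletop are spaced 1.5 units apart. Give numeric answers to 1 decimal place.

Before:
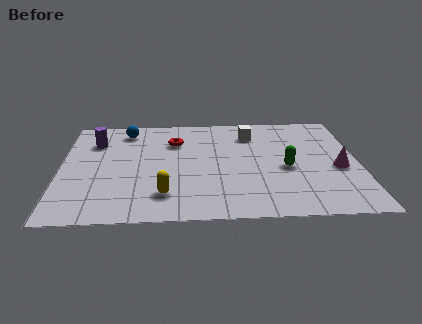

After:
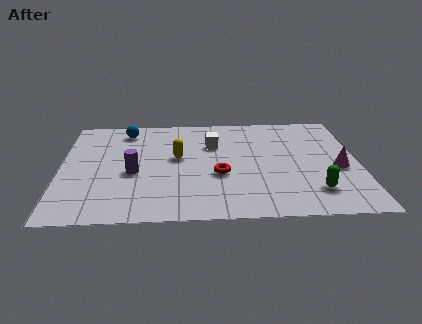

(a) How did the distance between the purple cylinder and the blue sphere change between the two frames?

+1.9

Before: roughly 1.5 units apart; after: 3.4. That's 1.9 units further apart.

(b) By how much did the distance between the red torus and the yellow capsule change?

-2.0

The distance was about 4.1 in the first image and 2.1 in the second, so they moved 2.0 units closer together.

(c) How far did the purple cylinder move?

2.9

The purple cylinder moved from about (1.3, 6.0) to (2.8, 3.5), a distance of √(1.5² + 2.5²) ≈ 2.9.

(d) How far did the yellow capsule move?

2.8

The yellow capsule was near (4.0, 1.8) before and (4.5, 4.6) after, so it travelled √(0.5² + 2.8²) ≈ 2.8 units.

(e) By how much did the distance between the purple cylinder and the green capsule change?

-0.7

Before: roughly 7.8 units apart; after: 7.1. That's 0.7 units closer together.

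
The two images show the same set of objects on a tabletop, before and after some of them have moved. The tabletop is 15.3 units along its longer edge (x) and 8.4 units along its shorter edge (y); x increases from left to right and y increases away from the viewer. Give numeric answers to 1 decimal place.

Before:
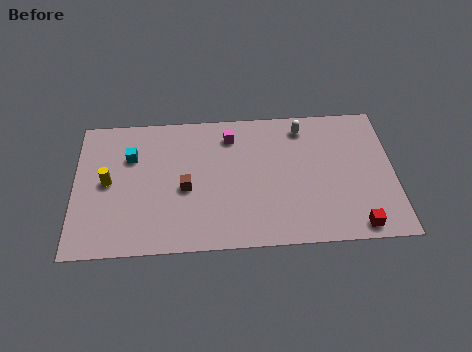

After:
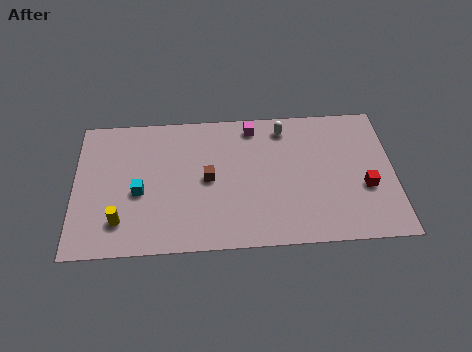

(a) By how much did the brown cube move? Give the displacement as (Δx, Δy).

(1.1, 0.5)

The brown cube was at about (5.3, 3.7) and moved to about (6.4, 4.2).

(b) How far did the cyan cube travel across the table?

2.2

From (2.7, 5.8) to (3.1, 3.6), the cyan cube covered √(0.4² + 2.2²) ≈ 2.2 units.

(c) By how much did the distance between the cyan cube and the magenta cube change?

+1.7

They were about 4.9 units apart before and 6.6 after — 1.7 units further apart.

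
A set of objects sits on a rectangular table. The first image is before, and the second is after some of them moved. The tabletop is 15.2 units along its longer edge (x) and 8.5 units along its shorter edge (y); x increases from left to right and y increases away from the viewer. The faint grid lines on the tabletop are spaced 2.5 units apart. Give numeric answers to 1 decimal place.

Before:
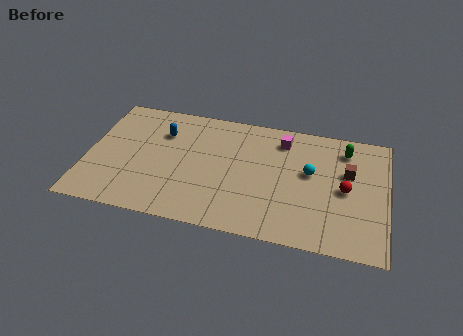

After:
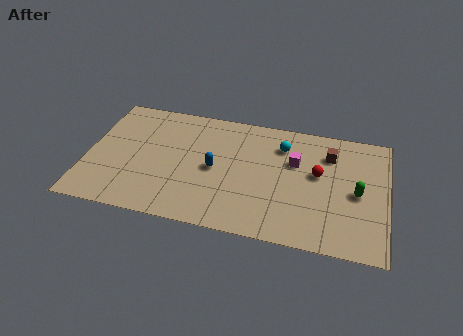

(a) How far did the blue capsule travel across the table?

3.4

The blue capsule was near (3.7, 6.1) before and (6.5, 4.1) after, so it travelled √(2.8² + 2.0²) ≈ 3.4 units.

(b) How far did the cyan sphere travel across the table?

2.2

From (11.3, 4.9) to (9.8, 6.5), the cyan sphere covered √(1.5² + 1.6²) ≈ 2.2 units.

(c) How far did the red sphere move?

1.6

The red sphere moved from about (13.1, 4.1) to (11.7, 4.9), a distance of √(1.4² + 0.8²) ≈ 1.6.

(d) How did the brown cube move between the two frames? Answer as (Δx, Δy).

(-1.0, 1.1)

The brown cube was at about (13.2, 5.3) and moved to about (12.2, 6.4).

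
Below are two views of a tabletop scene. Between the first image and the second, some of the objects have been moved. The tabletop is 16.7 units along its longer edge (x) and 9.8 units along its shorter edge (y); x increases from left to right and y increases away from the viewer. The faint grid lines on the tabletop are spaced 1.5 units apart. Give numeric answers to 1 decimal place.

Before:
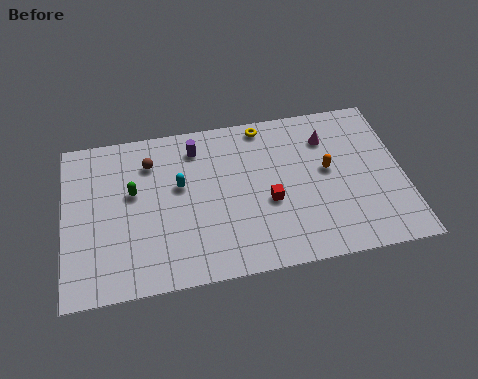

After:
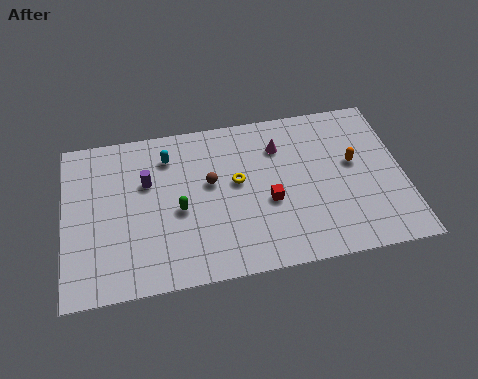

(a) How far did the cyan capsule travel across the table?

2.0

The cyan capsule moved from about (5.7, 5.8) to (5.2, 7.7), a distance of √(0.5² + 1.9²) ≈ 2.0.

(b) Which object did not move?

the red cube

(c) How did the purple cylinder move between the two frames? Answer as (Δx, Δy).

(-2.5, -1.7)

From the two frames, the purple cylinder sits at roughly (6.6, 8.0) before and (4.1, 6.3) after.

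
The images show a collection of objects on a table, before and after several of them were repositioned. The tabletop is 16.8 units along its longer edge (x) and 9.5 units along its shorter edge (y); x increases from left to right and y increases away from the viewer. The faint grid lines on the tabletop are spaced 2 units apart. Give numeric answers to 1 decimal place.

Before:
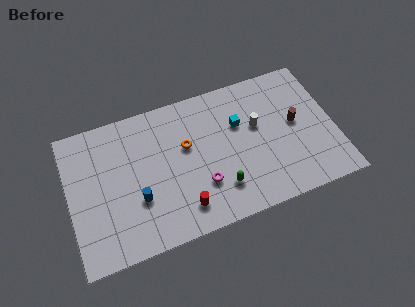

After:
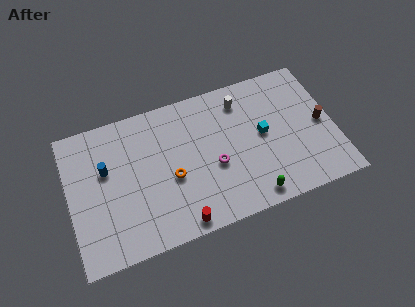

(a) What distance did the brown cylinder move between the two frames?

1.7

The brown cylinder was near (14.4, 5.1) before and (16.0, 4.6) after, so it travelled √(1.6² + 0.5²) ≈ 1.7 units.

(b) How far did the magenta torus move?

1.3

The magenta torus was near (8.2, 2.9) before and (9.1, 3.9) after, so it travelled √(0.9² + 1.0²) ≈ 1.3 units.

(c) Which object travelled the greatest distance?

the blue cylinder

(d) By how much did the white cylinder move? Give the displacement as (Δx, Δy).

(-0.8, 2.0)

From the two frames, the white cylinder sits at roughly (12.0, 5.7) before and (11.2, 7.7) after.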